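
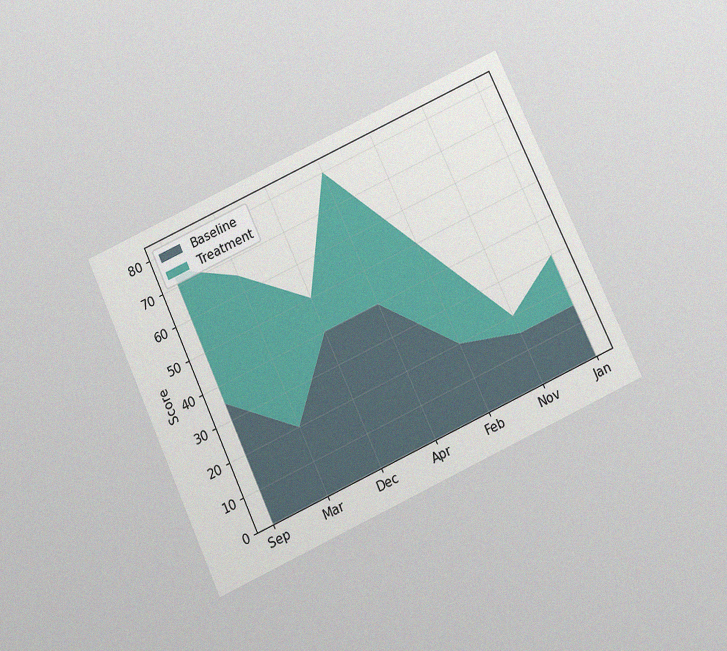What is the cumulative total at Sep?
75

The chart is tilted about 25° counter-clockwise and viewed slightly from below, with some photo noise. The stacked total at Sep reaches 75.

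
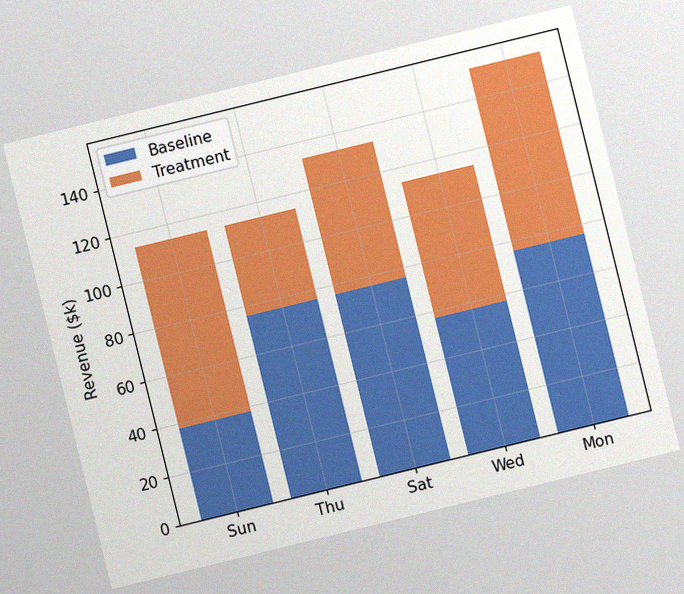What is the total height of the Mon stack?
$152k

The chart is tilted about 14° counter-clockwise, with some photo noise. The Mon stack's top reaches $152k on the y-axis.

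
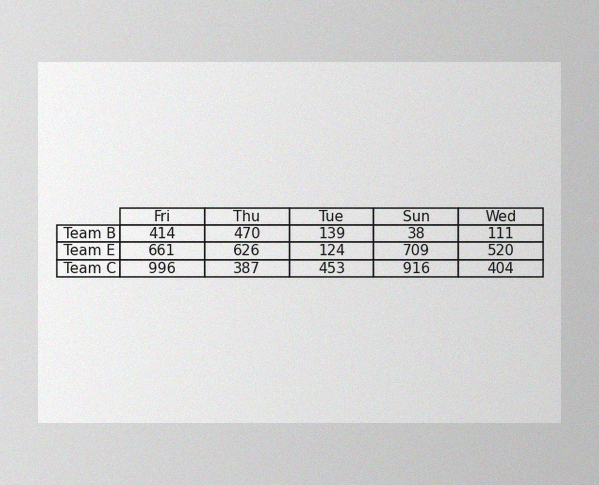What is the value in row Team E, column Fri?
661

The image has some photo noise and uneven lighting. The (Team E, Fri) cell reads 661.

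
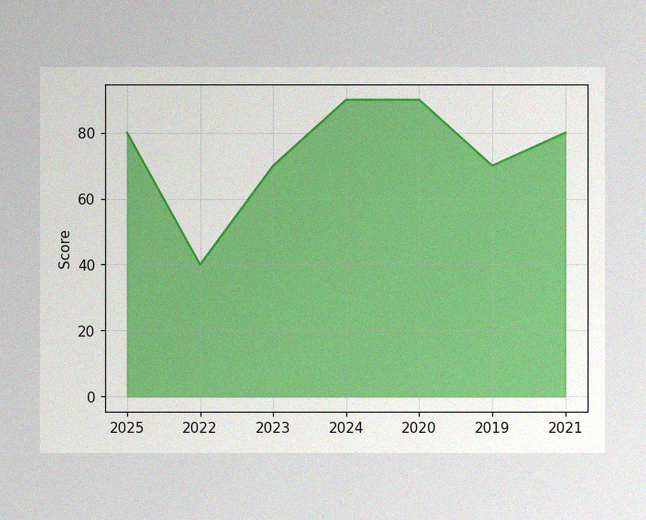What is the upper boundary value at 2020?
90

The image has some photo noise and uneven lighting. At 2020 the upper boundary is at 90.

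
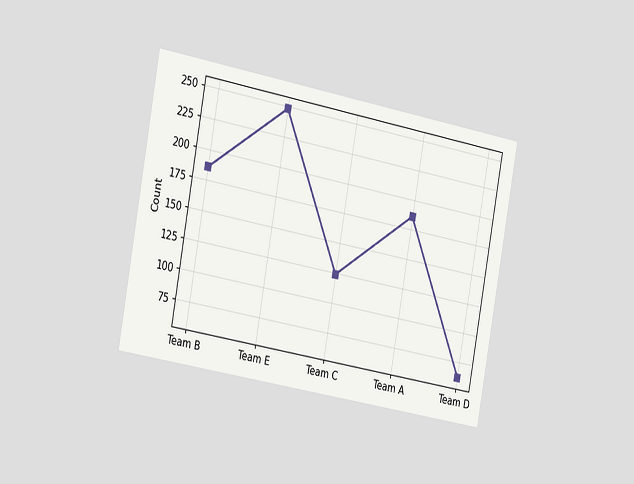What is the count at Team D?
The chart is tilted about 10° clockwise and viewed slightly from the left. At Team D, the line is at 62.

62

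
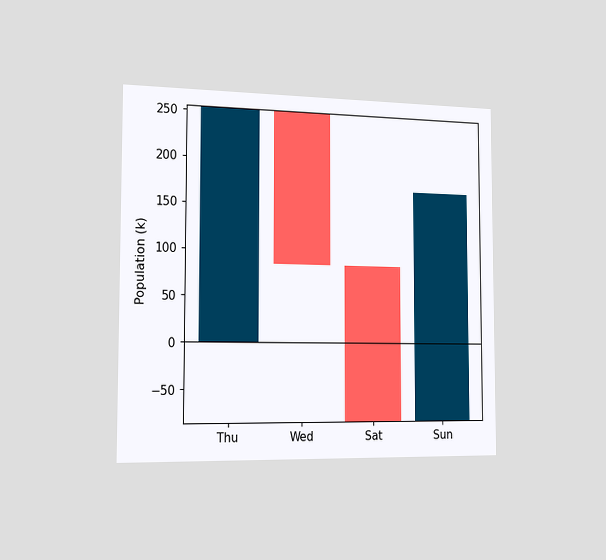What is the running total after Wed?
The chart is viewed slightly from the left. After Wed the running total reaches 85k.

85k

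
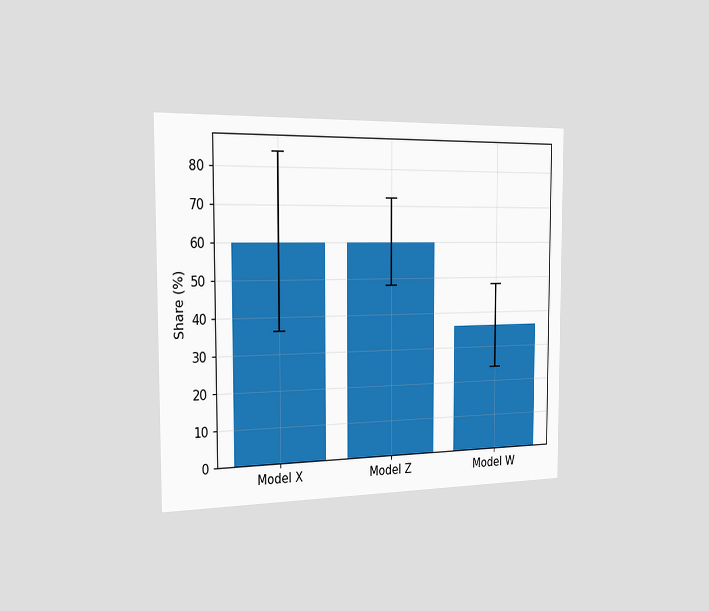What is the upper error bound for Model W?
48%

The chart is viewed slightly from the left. The Model W bar's upper whisker reaches 48%.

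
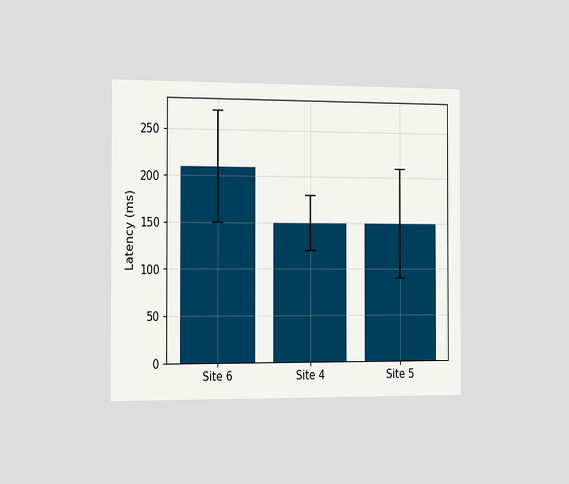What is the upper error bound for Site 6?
The chart is viewed slightly from the left. The Site 6 bar's upper whisker reaches 270ms.

270ms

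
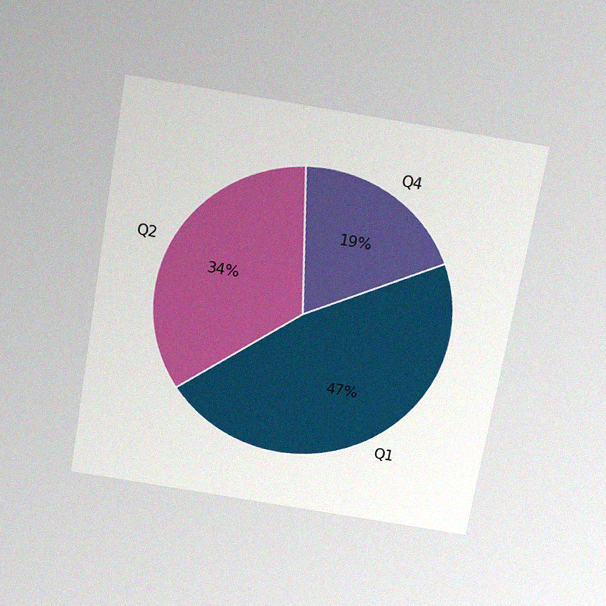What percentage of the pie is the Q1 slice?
The chart is tilted about 10° clockwise and viewed slightly from above, with some photo noise. The Q1 slice takes up 47% of the pie.

47%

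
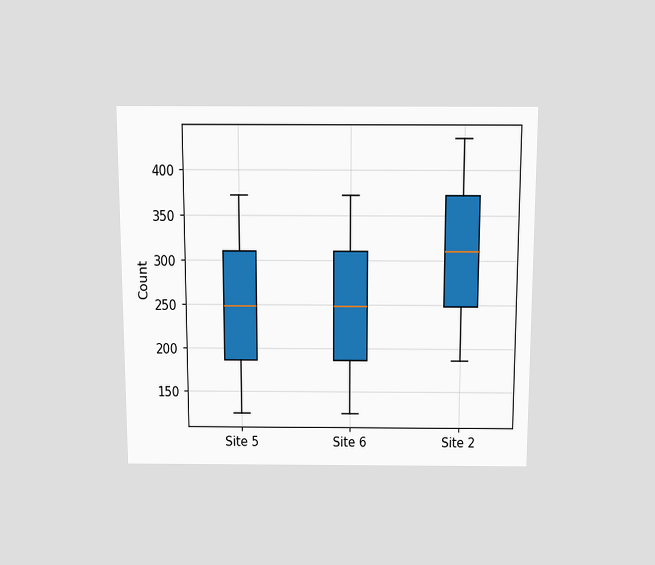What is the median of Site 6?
The chart is viewed slightly from above. The median line in the Site 6 box sits at 248.

248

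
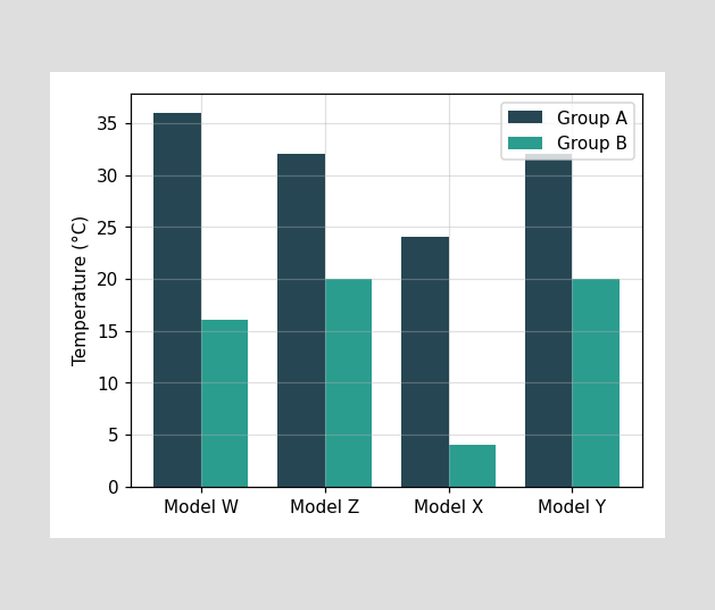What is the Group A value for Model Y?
32°C

The Group A bar at Model Y reaches 32°C on the y-axis.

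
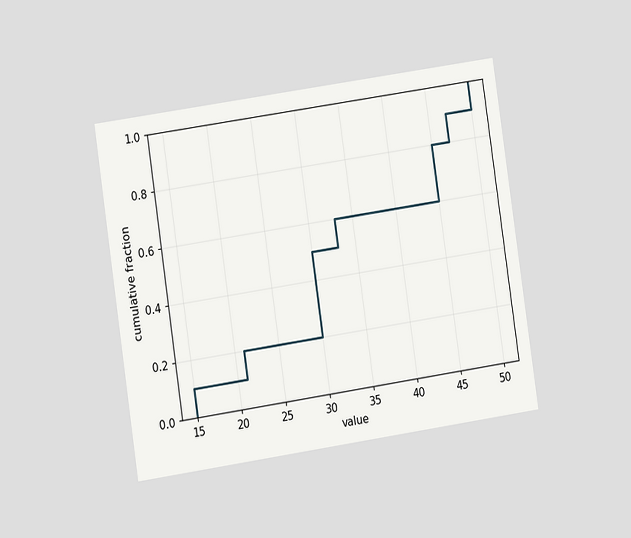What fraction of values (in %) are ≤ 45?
80%

The chart is tilted about 8° counter-clockwise and viewed at a slight angle. At x=45 the ECDF step is at 80%.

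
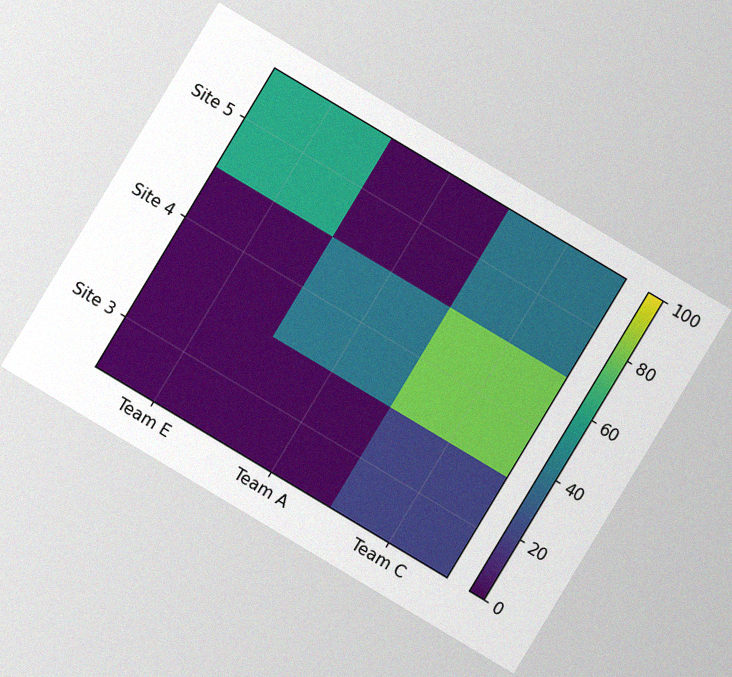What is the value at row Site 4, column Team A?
The chart is tilted about 31° clockwise, with some photo noise. Matching cell (Site 4, Team A) against the colorbar gives 40.

40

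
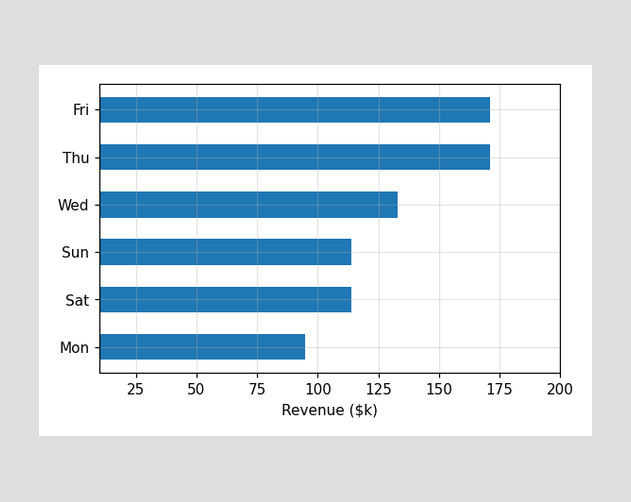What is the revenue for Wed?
$133k

Reading along the chart's x-axis, the Wed bar reaches $133k.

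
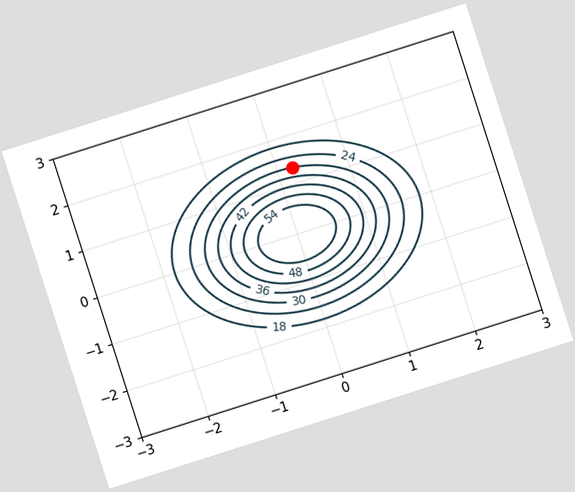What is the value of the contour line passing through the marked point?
The chart is tilted about 18° counter-clockwise. The marked point sits on the contour labelled 30.

30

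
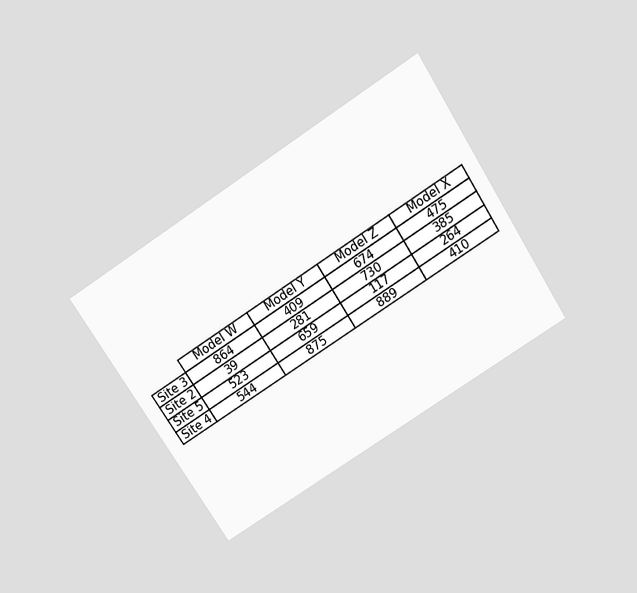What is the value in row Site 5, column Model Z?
117

The chart is tilted about 33° counter-clockwise and viewed slightly from above. The (Site 5, Model Z) cell reads 117.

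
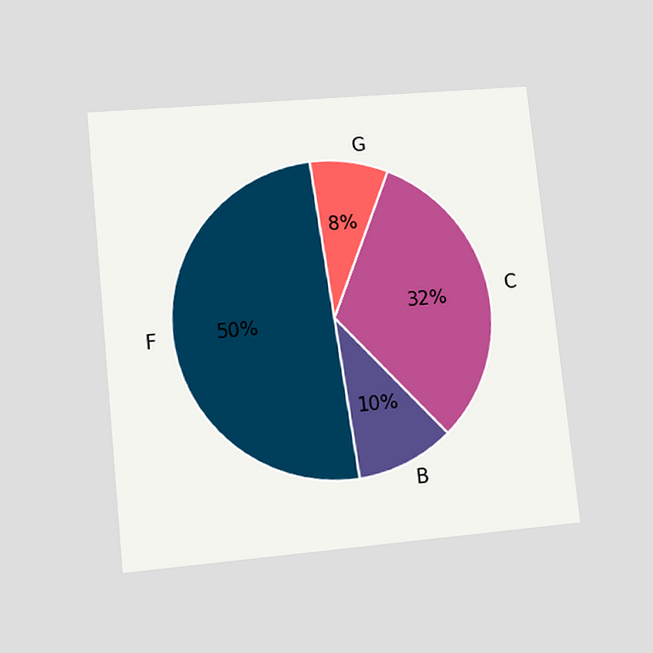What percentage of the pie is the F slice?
50%

The chart is tilted about 6° counter-clockwise and viewed at a slight angle. The F slice takes up 50% of the pie.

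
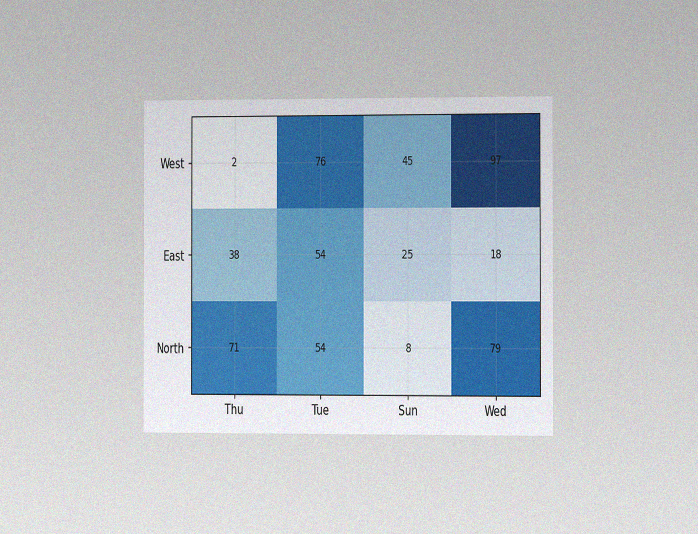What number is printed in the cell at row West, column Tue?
76

The chart is viewed slightly from the right, with some photo noise. The (West, Tue) cell reads 76.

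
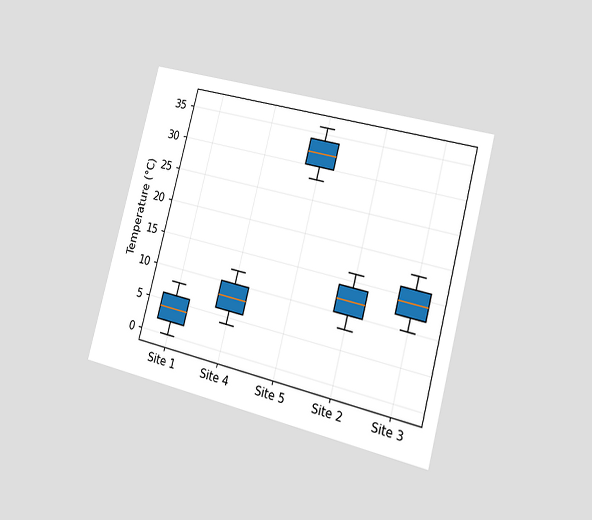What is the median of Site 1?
The chart is tilted about 14° clockwise and viewed slightly from the right. The median line in the Site 1 box sits at 4°C.

4°C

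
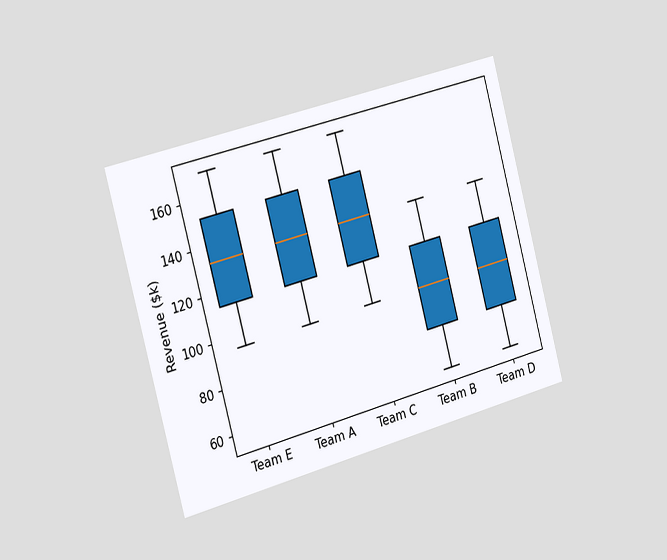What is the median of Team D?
$95k

The chart is tilted about 15° counter-clockwise and viewed slightly from the left. The median line in the Team D box sits at $95k.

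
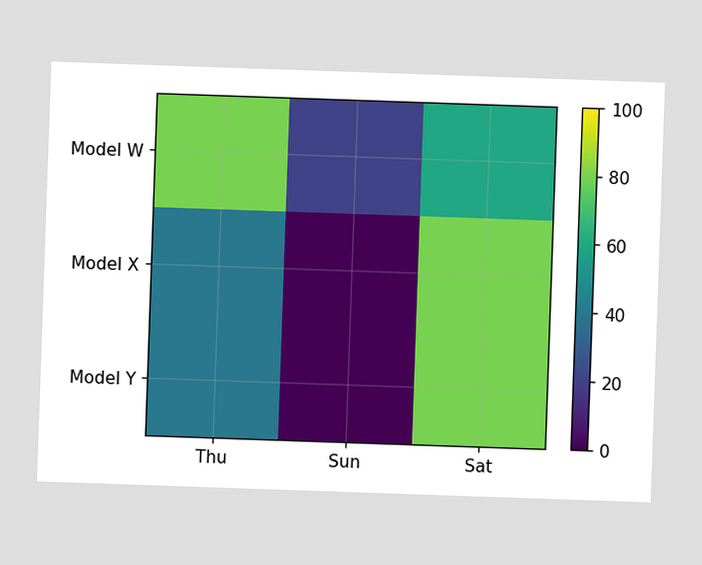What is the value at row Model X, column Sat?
Matching cell (Model X, Sat) against the colorbar gives 80.

80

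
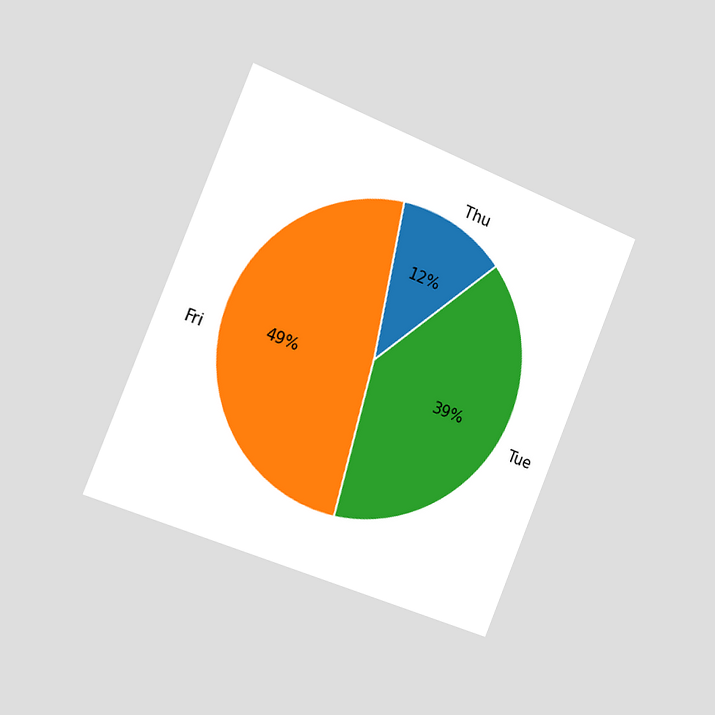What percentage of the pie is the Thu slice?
12%

The chart is tilted about 22° clockwise and viewed slightly from the left. The Thu slice takes up 12% of the pie.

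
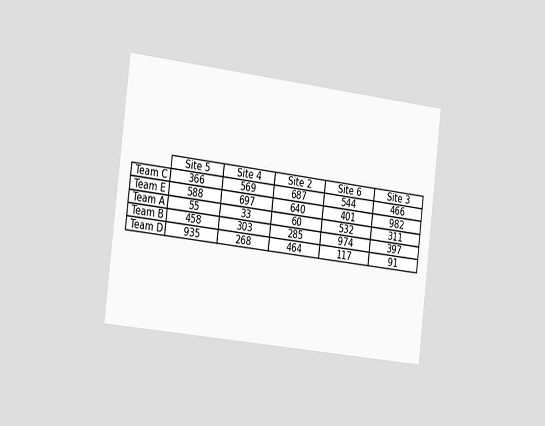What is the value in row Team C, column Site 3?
466

The chart is tilted about 7° clockwise and viewed slightly from the left. The (Team C, Site 3) cell reads 466.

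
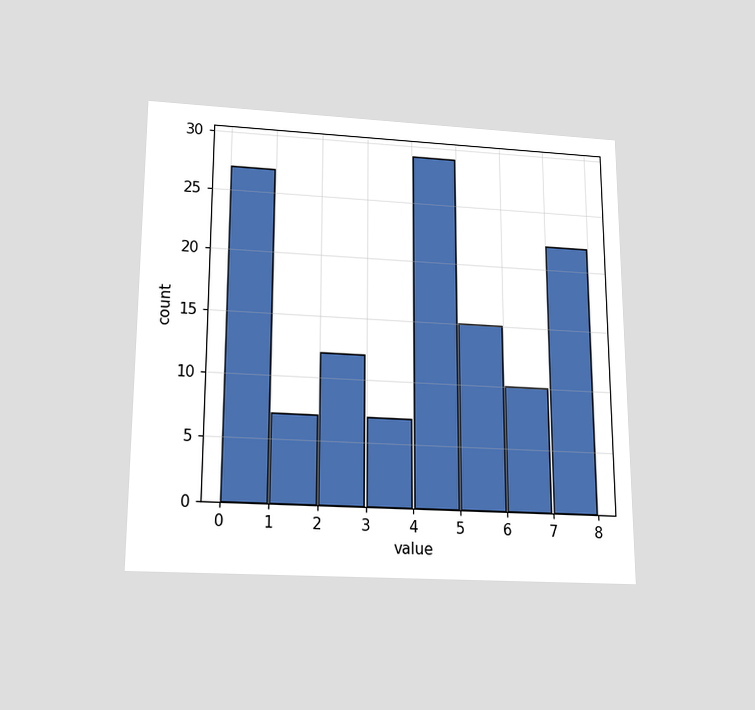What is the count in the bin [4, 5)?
29

The chart is viewed slightly from below. The [4, 5) bin has height 29.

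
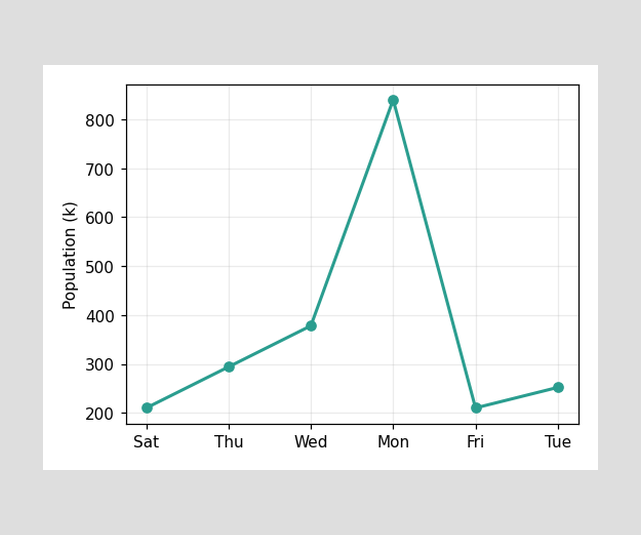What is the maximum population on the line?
840k

The highest point is at Mon, and reading across to the y-axis gives 840k.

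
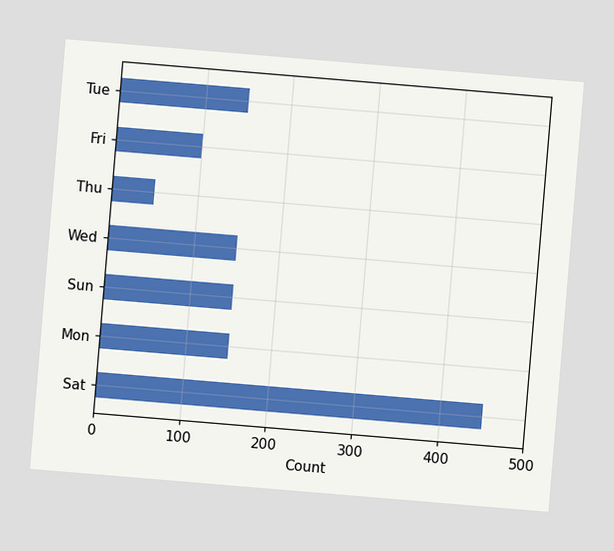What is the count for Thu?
The chart is tilted about 5° clockwise. Reading along the chart's x-axis, the Thu bar reaches 50.

50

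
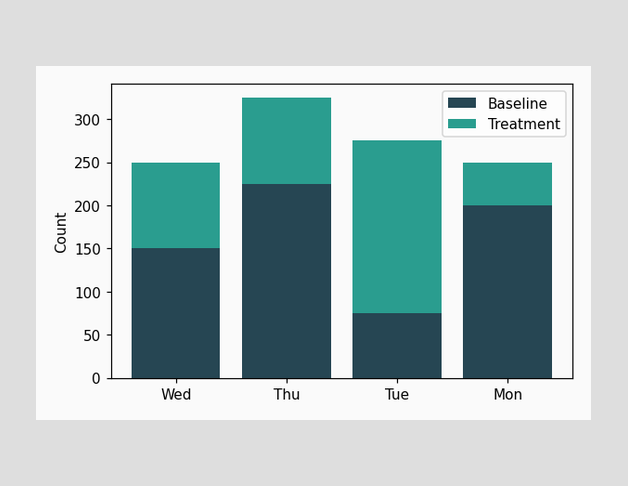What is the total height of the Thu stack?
The Thu stack's top reaches 325 on the y-axis.

325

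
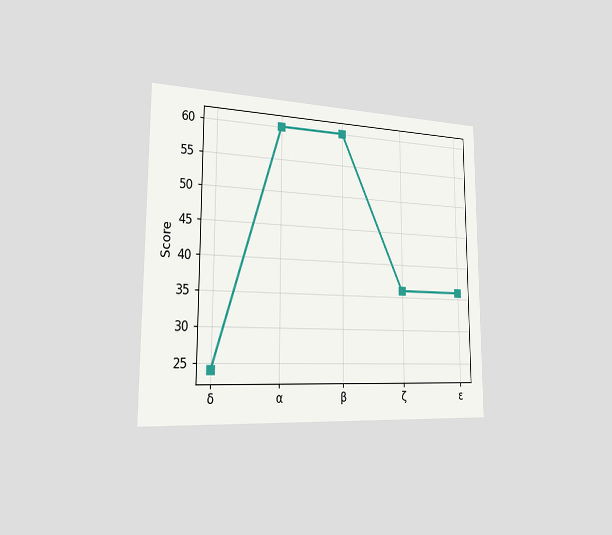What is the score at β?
The chart is viewed slightly from the left. At β, the line is at 60.

60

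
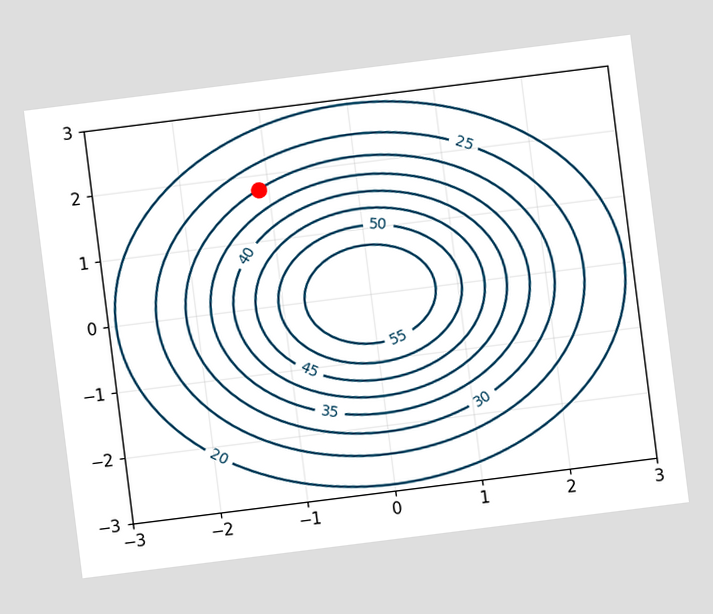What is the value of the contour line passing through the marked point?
30

The chart is tilted about 7° counter-clockwise. The marked point sits on the contour labelled 30.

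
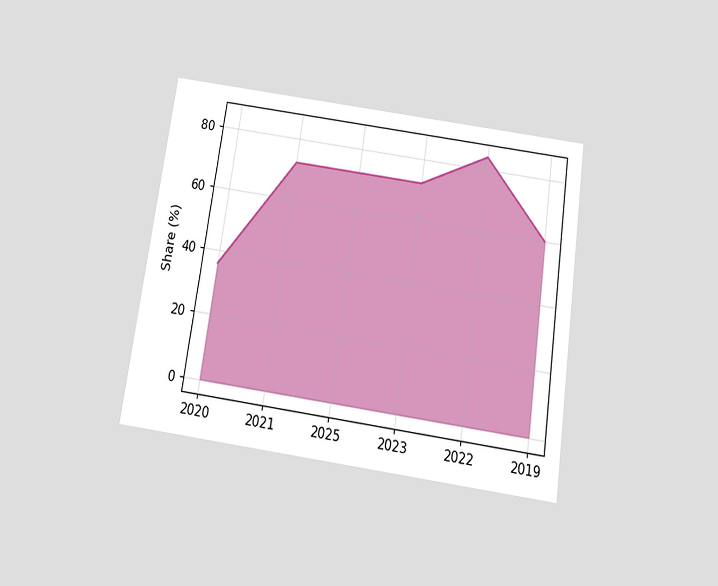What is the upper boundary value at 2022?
The chart is tilted about 8° clockwise and viewed slightly from below. At 2022 the upper boundary is at 84%.

84%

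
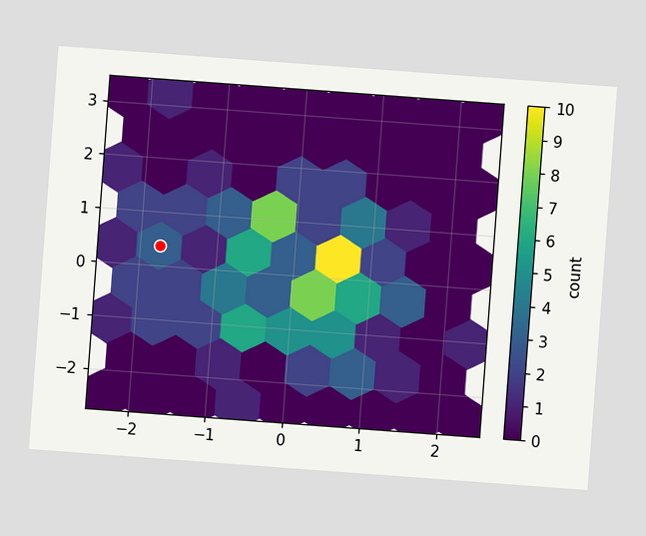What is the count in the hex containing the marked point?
3

The chart is tilted about 4° clockwise. The marked hex reads 3 on the colorbar.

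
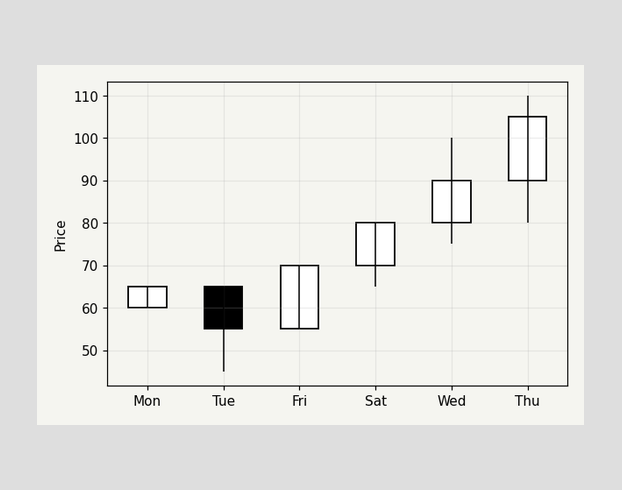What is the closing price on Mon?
65

The Mon candle closes at 65.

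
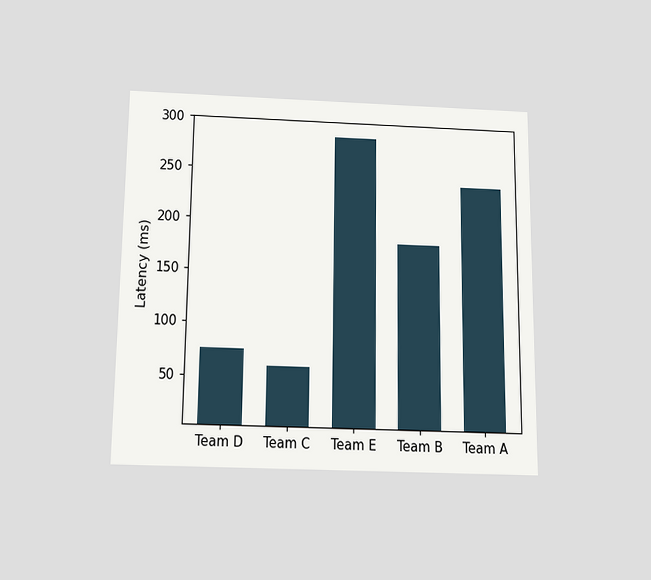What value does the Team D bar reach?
The chart is viewed slightly from below. Reading along the chart's y-axis, the Team D bar reaches 75ms.

75ms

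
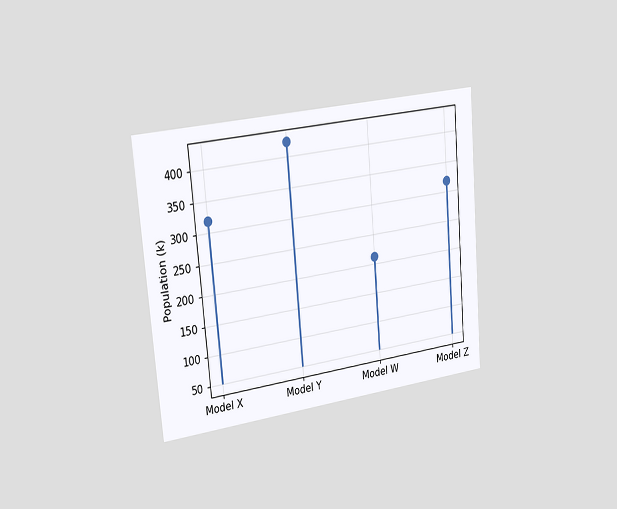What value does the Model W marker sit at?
212k

The chart is tilted about 5° counter-clockwise and viewed slightly from the left. The Model W marker sits at 212k.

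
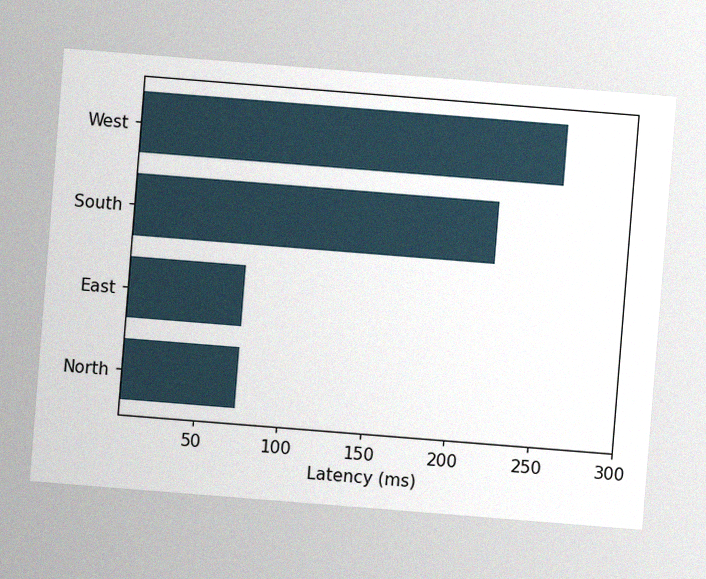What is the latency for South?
222ms

The chart is tilted about 5° clockwise, with some photo noise. Reading along the chart's x-axis, the South bar reaches 222ms.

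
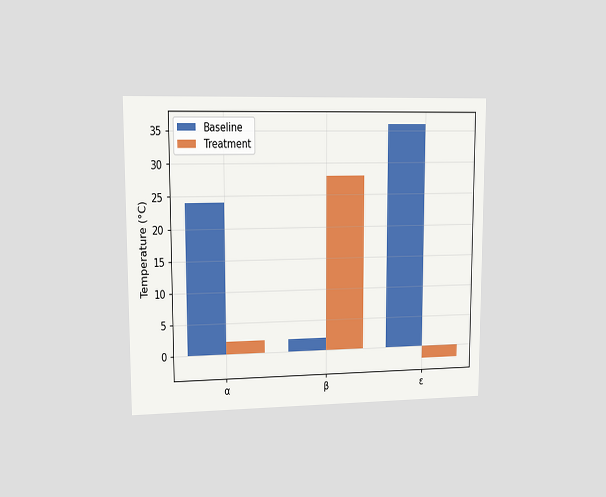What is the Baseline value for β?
The chart is viewed at a slight angle. The Baseline bar at β reaches 2°C on the y-axis.

2°C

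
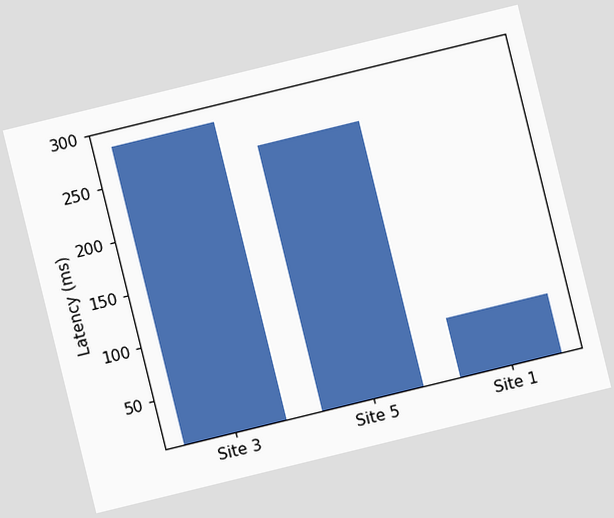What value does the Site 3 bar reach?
The chart is tilted about 14° counter-clockwise. Reading along the chart's y-axis, the Site 3 bar reaches 285ms.

285ms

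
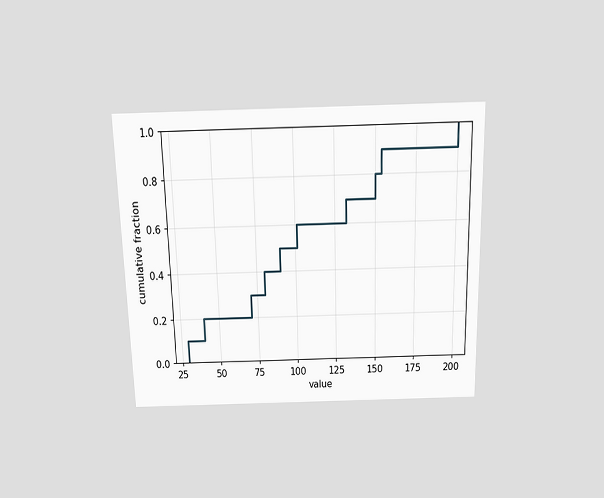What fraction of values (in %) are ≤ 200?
100%

The chart is viewed slightly from above. At x=200 the ECDF step is at 100%.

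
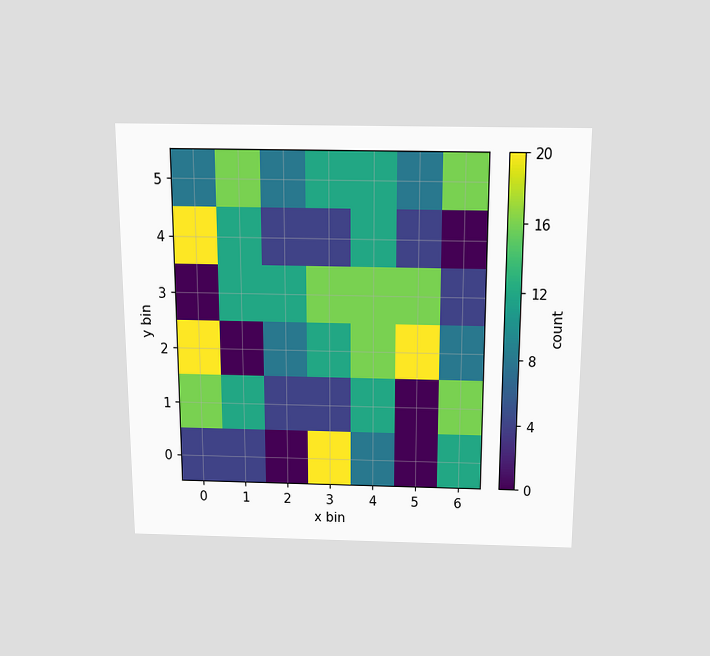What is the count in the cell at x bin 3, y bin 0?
The chart is viewed slightly from above. Matching the cell (3, 0) against the colorbar gives 20.

20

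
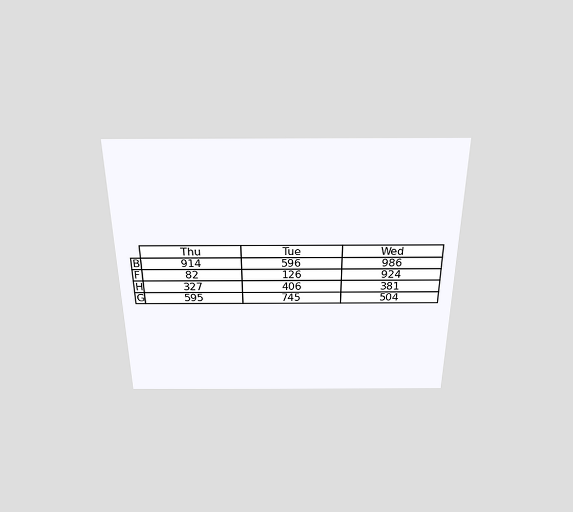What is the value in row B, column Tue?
596

The chart is viewed slightly from above. The (B, Tue) cell reads 596.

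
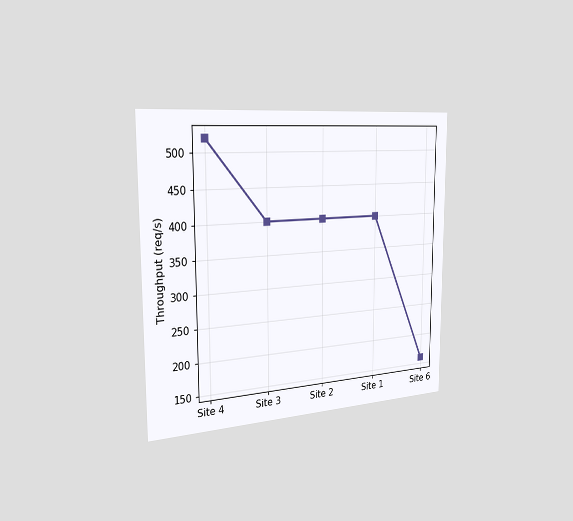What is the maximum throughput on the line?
520req/s

The chart is viewed slightly from the left. The highest point is at Site 4, and reading across to the y-axis gives 520req/s.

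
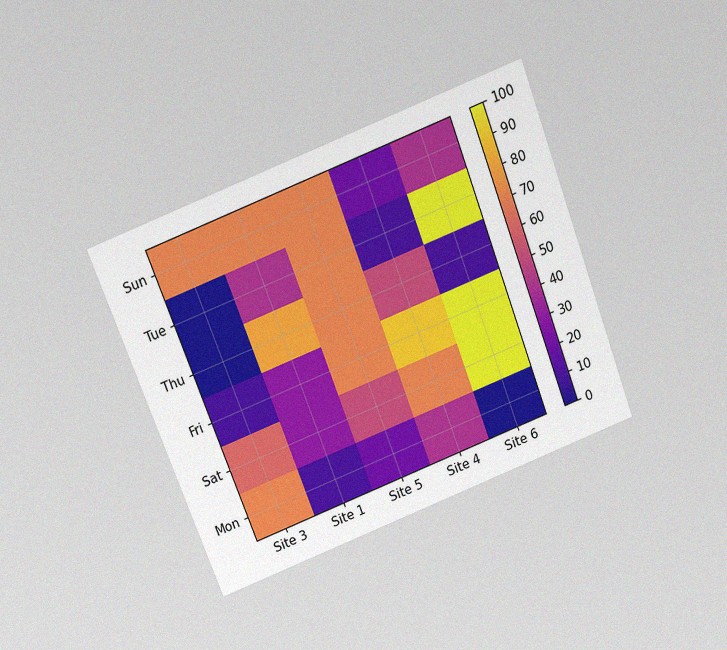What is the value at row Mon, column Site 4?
40

The chart is tilted about 21° counter-clockwise and viewed slightly from above, with some photo noise. Matching cell (Mon, Site 4) against the colorbar gives 40.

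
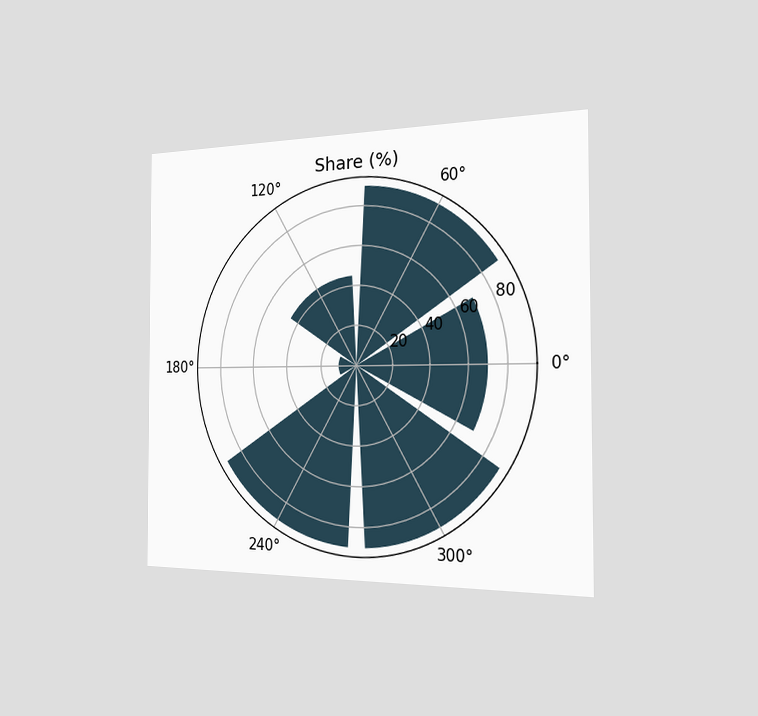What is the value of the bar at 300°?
90%

The chart is viewed slightly from the right. The bar at 300° reaches 90% on the radial axis.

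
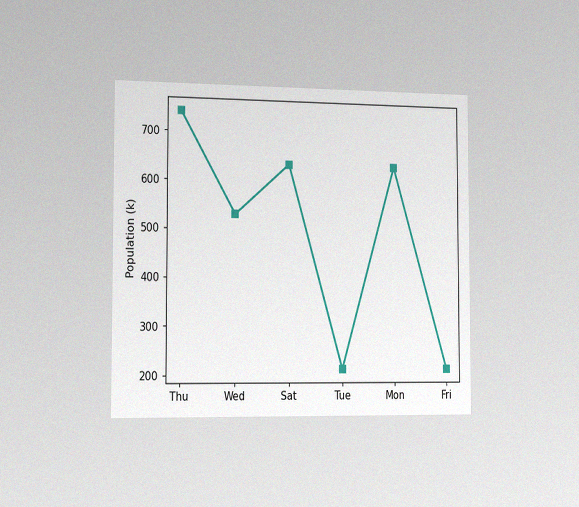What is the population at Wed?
The chart is viewed slightly from the left, with some photo noise. At Wed, the line is at 530k.

530k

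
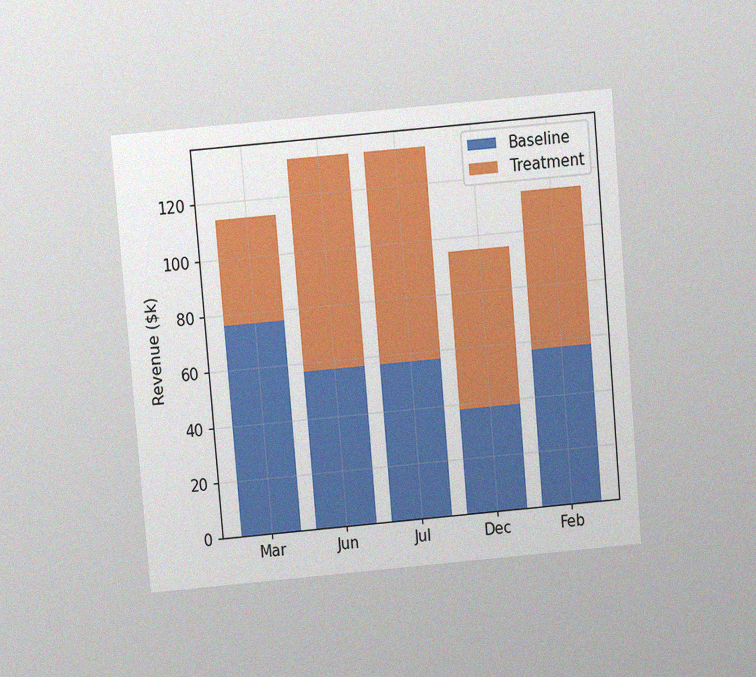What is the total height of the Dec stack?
$95k

The chart is tilted about 5° counter-clockwise and viewed slightly from above, with some photo noise. The Dec stack's top reaches $95k on the y-axis.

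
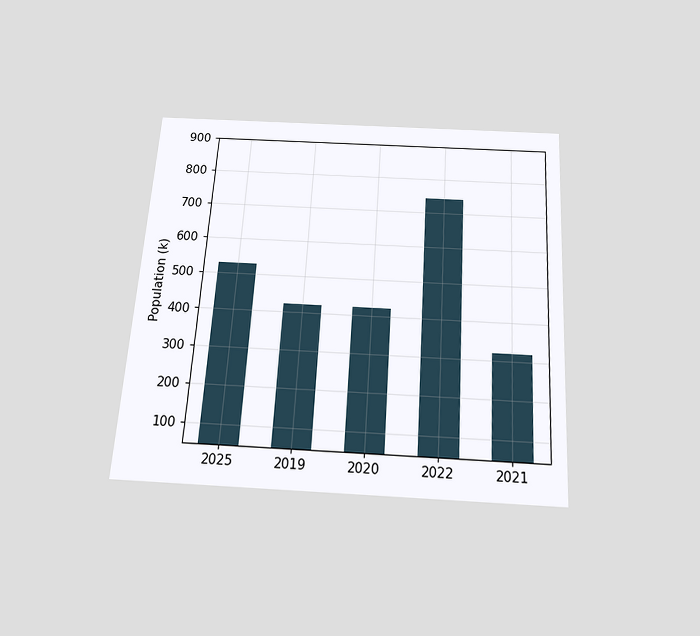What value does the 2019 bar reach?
424k

The chart is tilted about 4° clockwise and viewed slightly from below. Reading along the chart's y-axis, the 2019 bar reaches 424k.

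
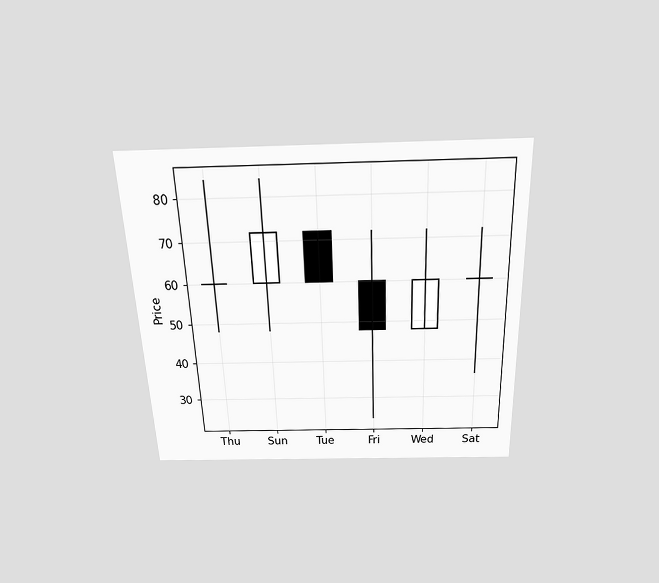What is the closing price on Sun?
The chart is tilted about 2° counter-clockwise and viewed slightly from above. The Sun candle closes at 72.

72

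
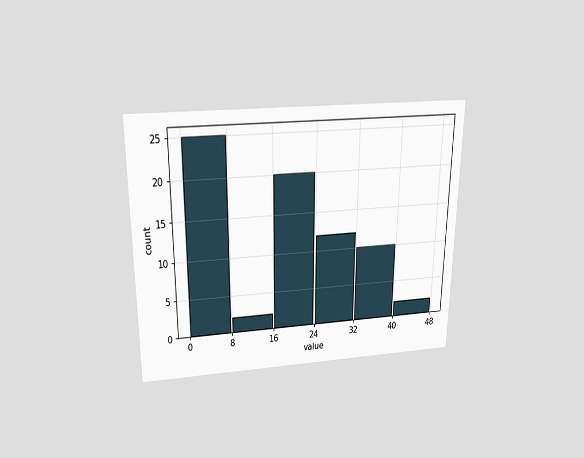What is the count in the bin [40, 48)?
The chart is viewed slightly from above. The [40, 48) bin has height 2.

2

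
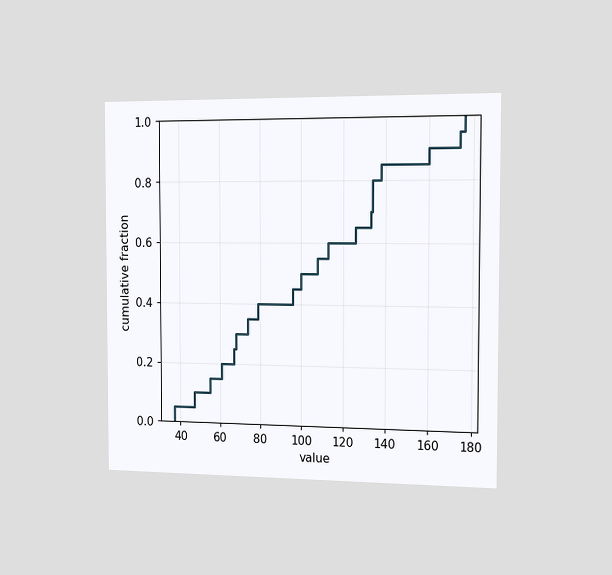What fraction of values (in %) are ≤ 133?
The chart is viewed slightly from the right. At x=133 the ECDF step is at 70%.

70%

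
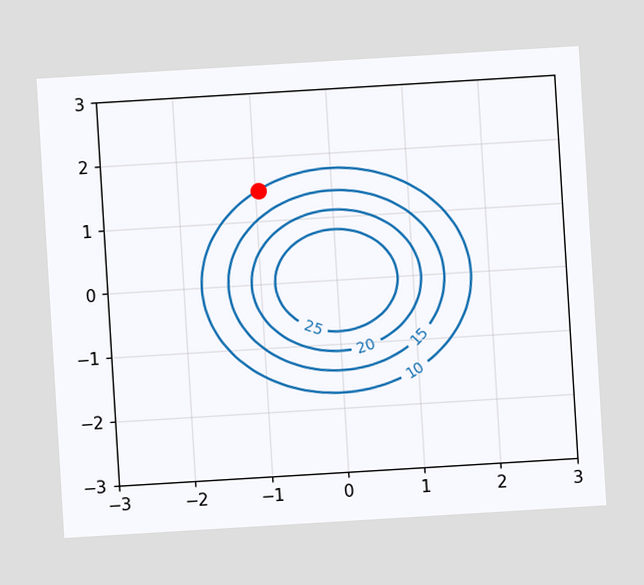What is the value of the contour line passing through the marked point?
The chart is tilted about 3° counter-clockwise. The marked point sits on the contour labelled 10.

10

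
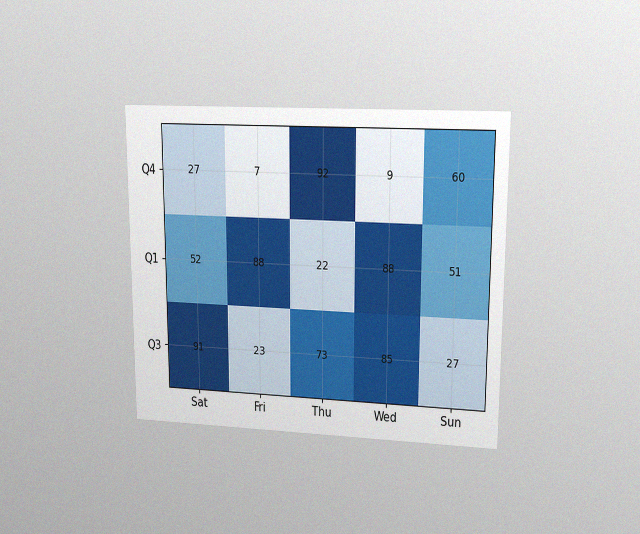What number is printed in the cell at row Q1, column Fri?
88

The chart is viewed at a slight angle, with some photo noise. The (Q1, Fri) cell reads 88.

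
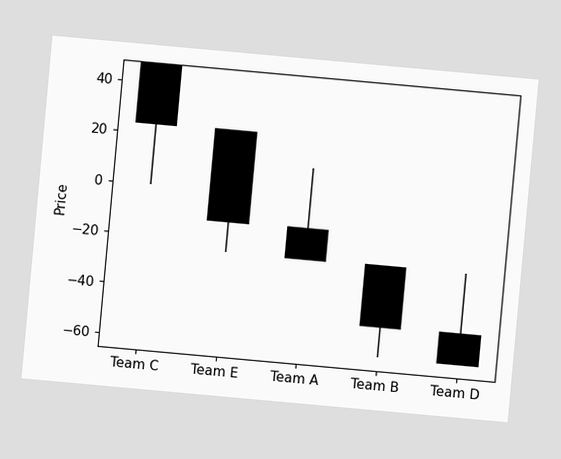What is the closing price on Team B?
The chart is tilted about 5° clockwise. The Team B candle closes at -48.

-48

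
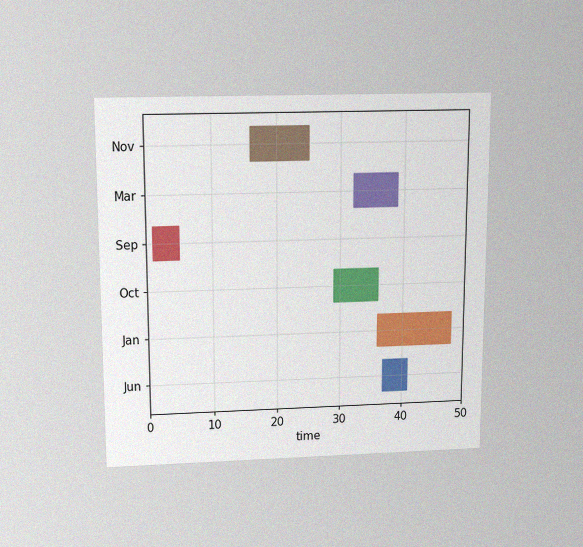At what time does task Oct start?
The chart is viewed slightly from above, with some photo noise. The Oct bar begins at t=29.

29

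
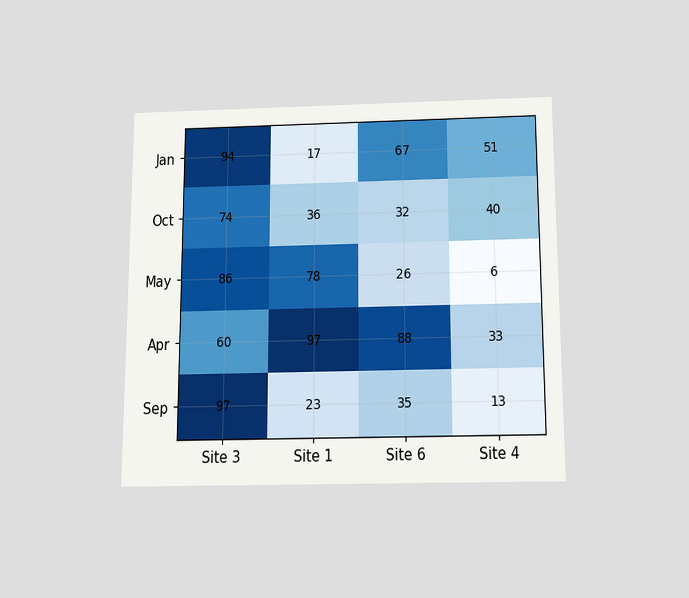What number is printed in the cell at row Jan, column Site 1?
The chart is viewed slightly from below. The (Jan, Site 1) cell reads 17.

17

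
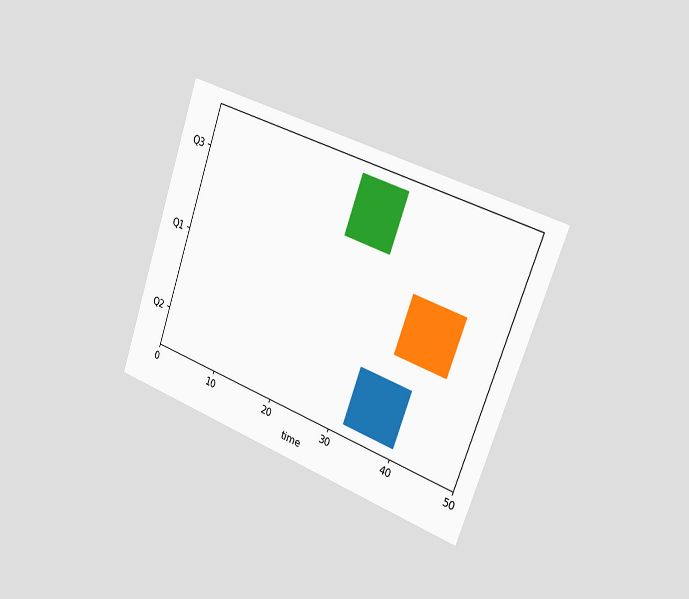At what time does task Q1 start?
36

The chart is tilted about 19° clockwise and viewed slightly from the right. The Q1 bar begins at t=36.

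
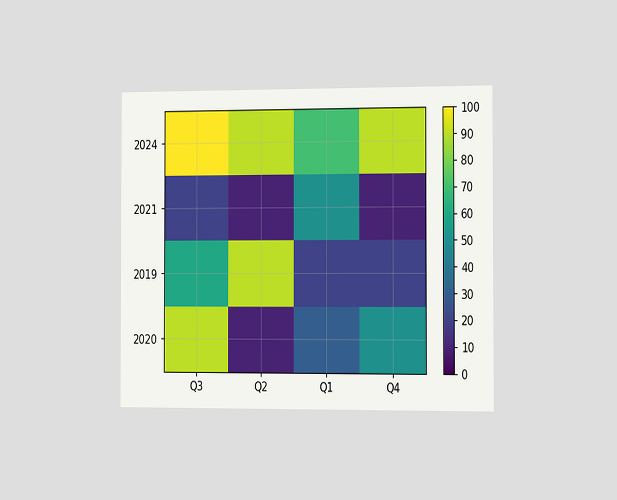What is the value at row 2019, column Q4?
20

The chart is viewed slightly from the right. Matching cell (2019, Q4) against the colorbar gives 20.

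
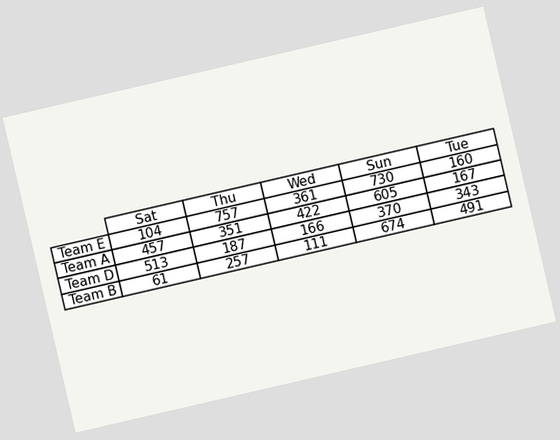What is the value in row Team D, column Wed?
166

The chart is tilted about 13° counter-clockwise. The (Team D, Wed) cell reads 166.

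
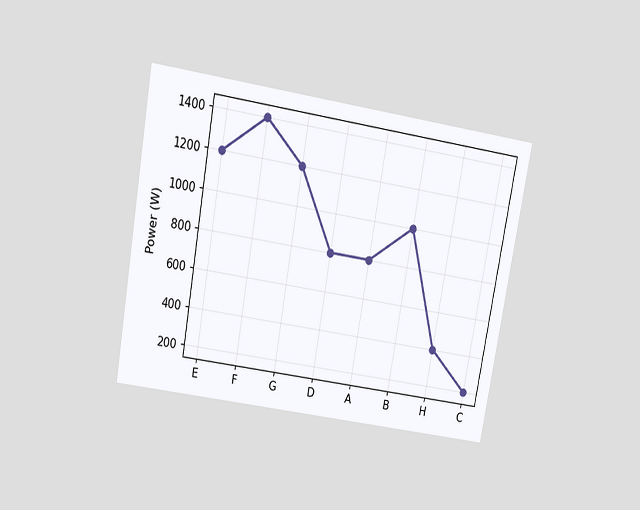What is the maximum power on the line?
The chart is tilted about 10° clockwise and viewed slightly from above. The highest point is at F, and reading across to the y-axis gives 1400W.

1400W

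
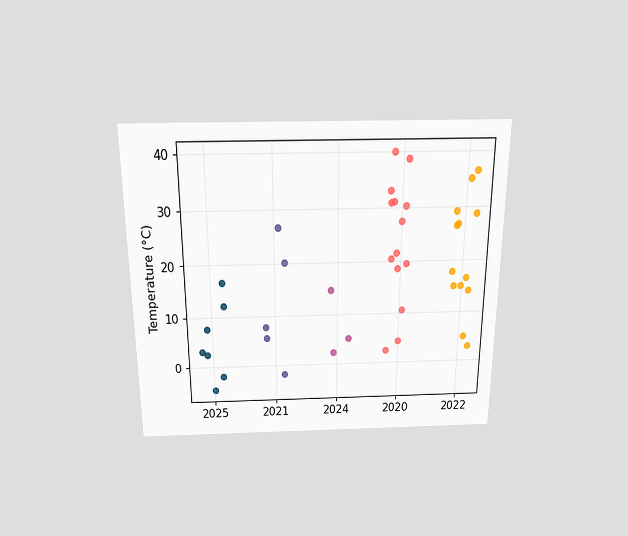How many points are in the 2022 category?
13

The chart is viewed slightly from above. Counting the markers in the 2022 column gives 13.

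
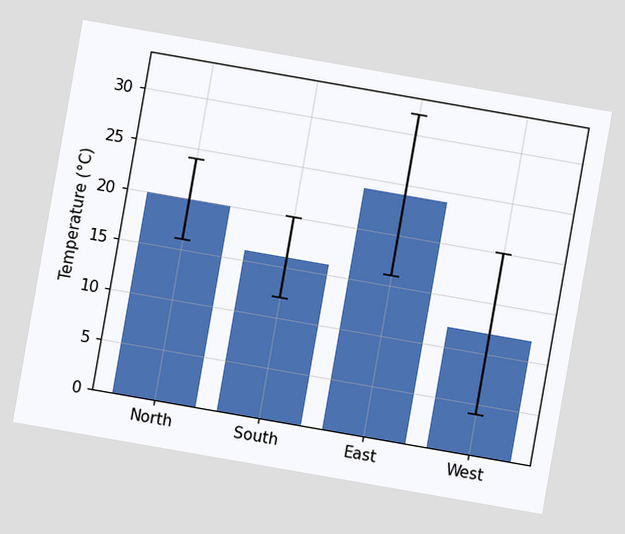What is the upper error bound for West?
The chart is tilted about 10° clockwise. The West bar's upper whisker reaches 20°C.

20°C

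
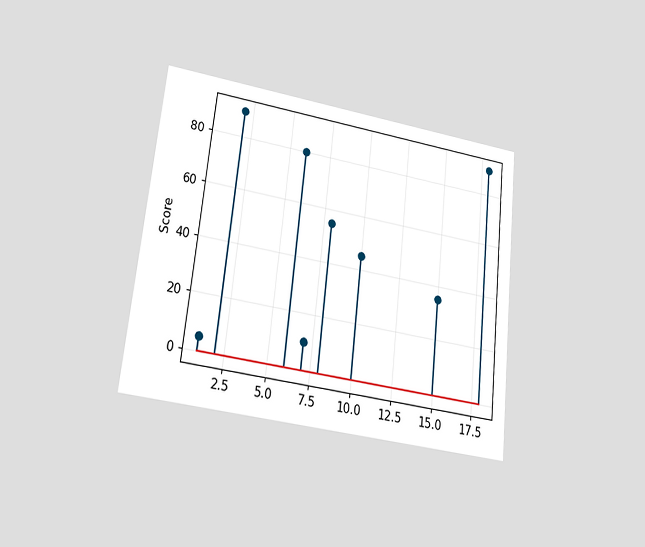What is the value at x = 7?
10

The chart is tilted about 6° clockwise and viewed at a slight angle. The stem at x=7 reaches 10.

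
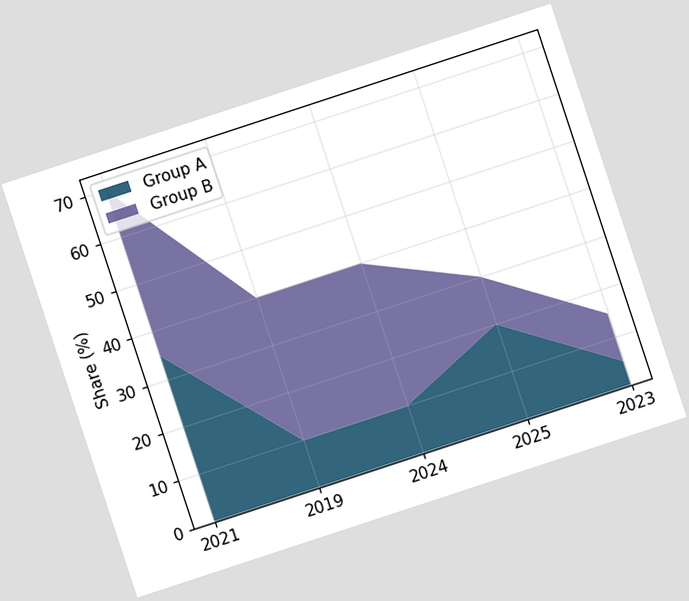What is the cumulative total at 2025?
30%

The chart is tilted about 18° counter-clockwise. The stacked total at 2025 reaches 30%.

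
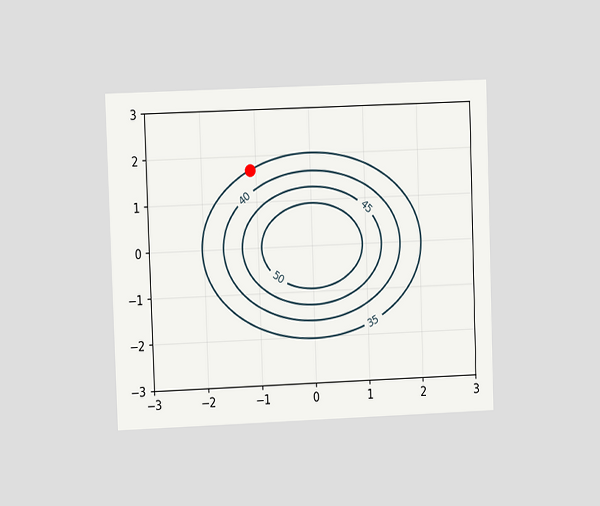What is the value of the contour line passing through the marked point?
The chart is tilted about 2° counter-clockwise and viewed at a slight angle. The marked point sits on the contour labelled 35.

35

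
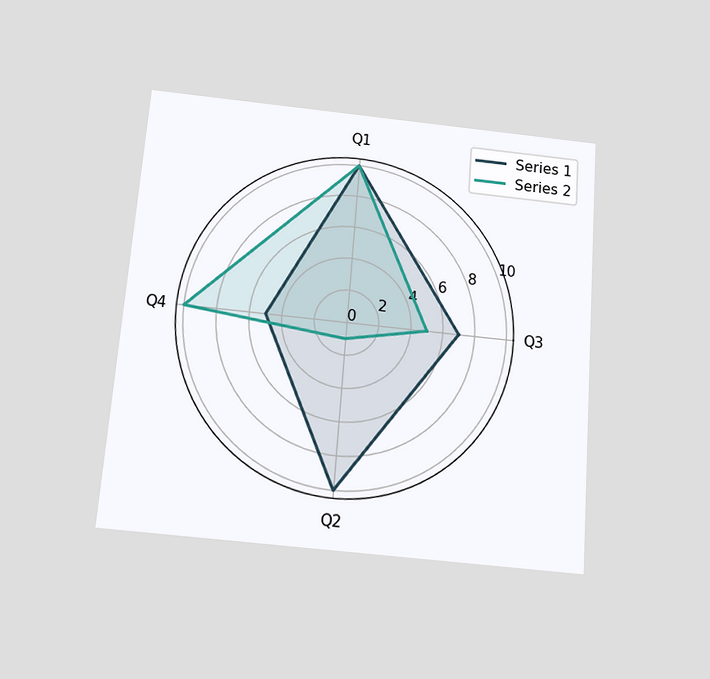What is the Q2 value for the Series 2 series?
1

The chart is tilted about 4° clockwise and viewed slightly from below. On the Q2 axis, Series 2 reaches 1.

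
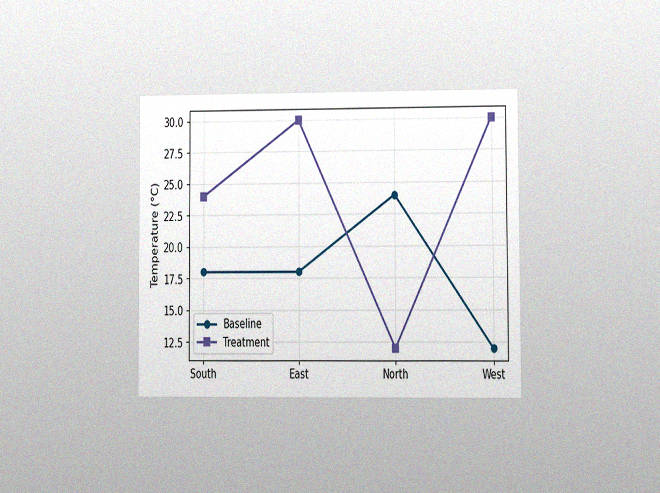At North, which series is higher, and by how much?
Baseline, by 12°C

The chart is viewed at a slight angle, with some photo noise. At North, Baseline sits above the other line by 12°C.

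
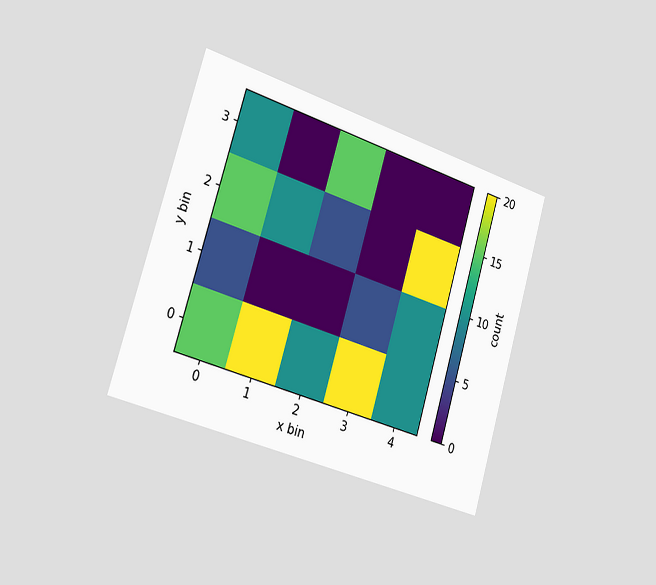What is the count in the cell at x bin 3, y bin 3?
0

The chart is tilted about 16° clockwise and viewed slightly from the left. Matching the cell (3, 3) against the colorbar gives 0.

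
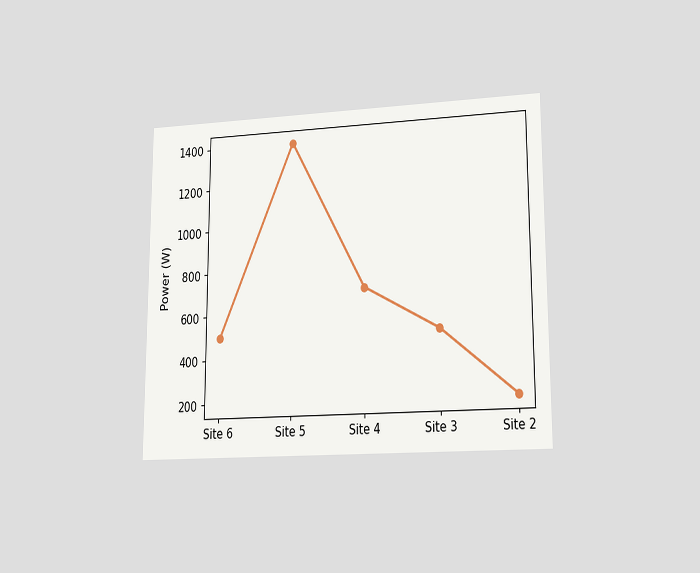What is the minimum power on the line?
The chart is viewed at a slight angle. The lowest point is at Site 2, and reading across to the y-axis gives 200W.

200W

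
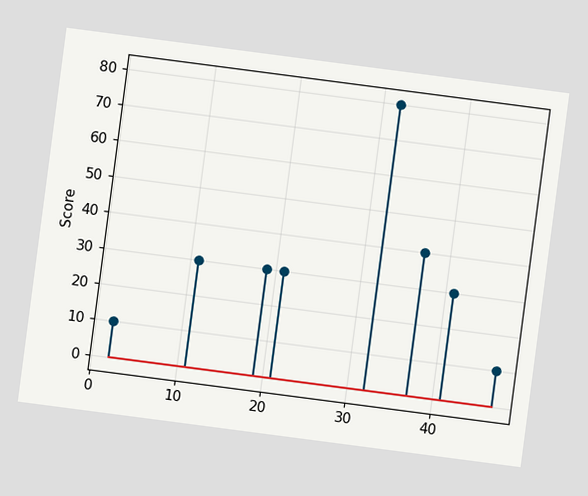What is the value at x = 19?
30

The chart is tilted about 7° clockwise. The stem at x=19 reaches 30.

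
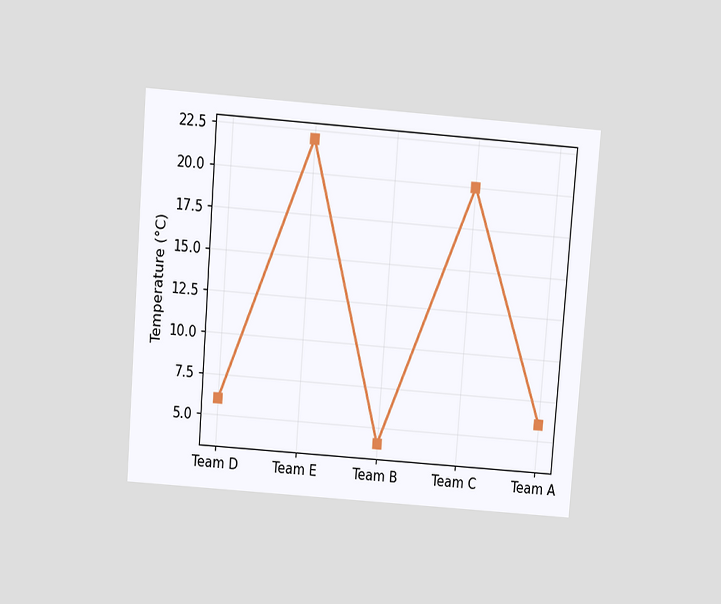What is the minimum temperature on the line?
4°C

The chart is tilted about 4° clockwise and viewed slightly from above. The lowest point is at Team B, and reading across to the y-axis gives 4°C.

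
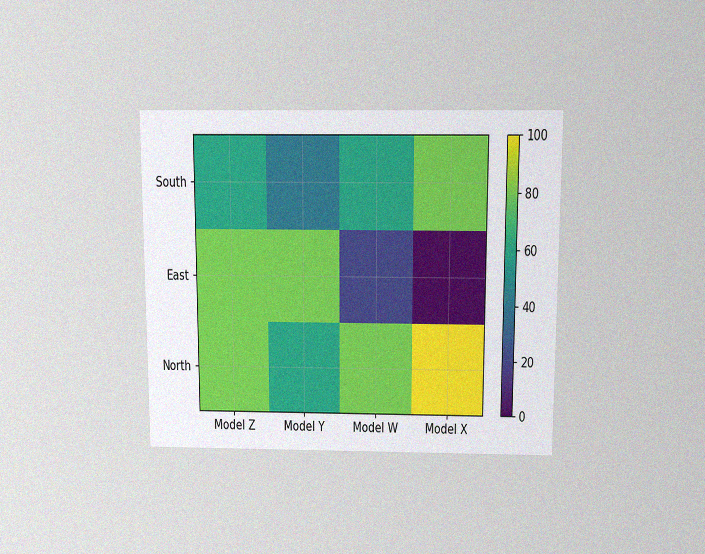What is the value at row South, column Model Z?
60

The chart is viewed slightly from above, with some photo noise. Matching cell (South, Model Z) against the colorbar gives 60.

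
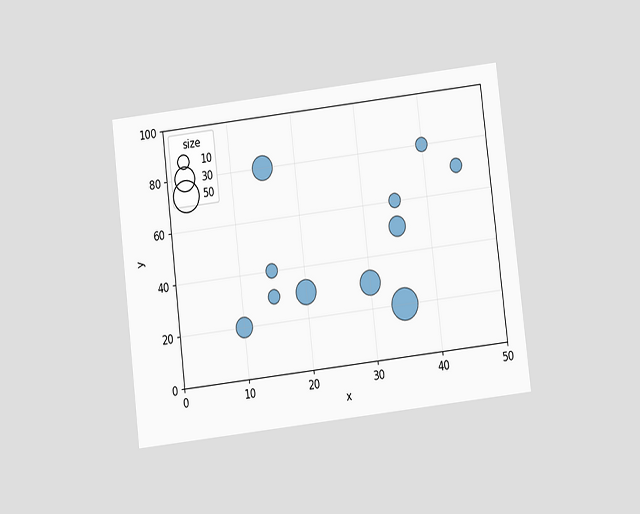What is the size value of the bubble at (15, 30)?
The chart is tilted about 7° counter-clockwise and viewed at a slight angle. Matching the bubble at (15, 30) against the size legend gives 10.

10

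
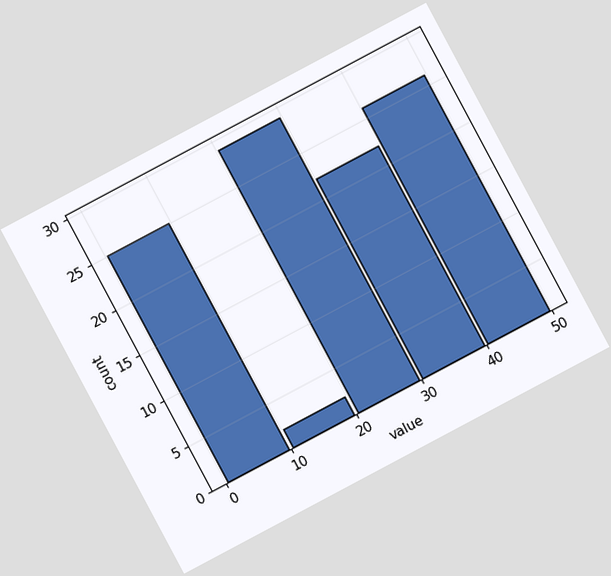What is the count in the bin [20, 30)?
29

The chart is tilted about 28° counter-clockwise. The [20, 30) bin has height 29.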